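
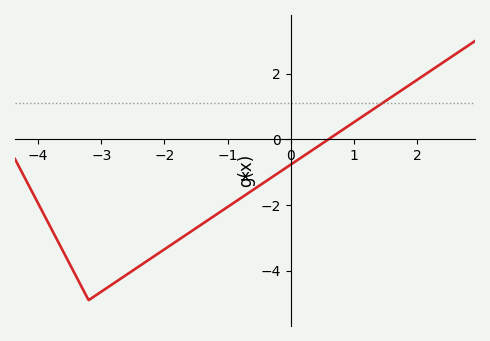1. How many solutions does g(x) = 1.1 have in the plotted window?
1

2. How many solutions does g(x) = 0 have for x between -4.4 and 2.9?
1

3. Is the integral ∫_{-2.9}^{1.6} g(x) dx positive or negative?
negative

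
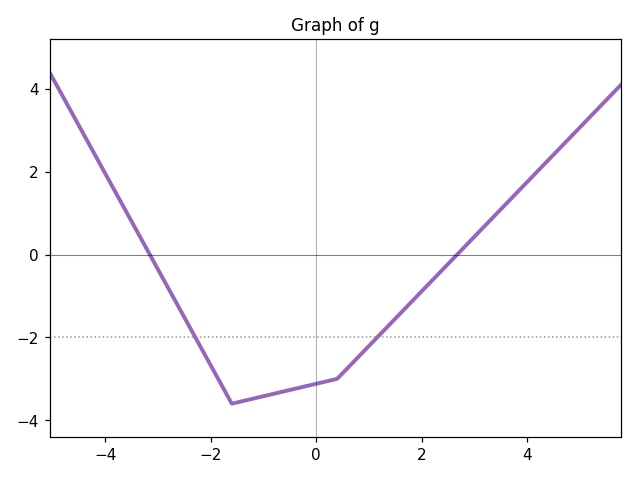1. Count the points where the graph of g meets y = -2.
2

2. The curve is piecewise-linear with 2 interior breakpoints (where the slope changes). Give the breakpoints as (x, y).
(-1.6, -3.6); (0.4, -3)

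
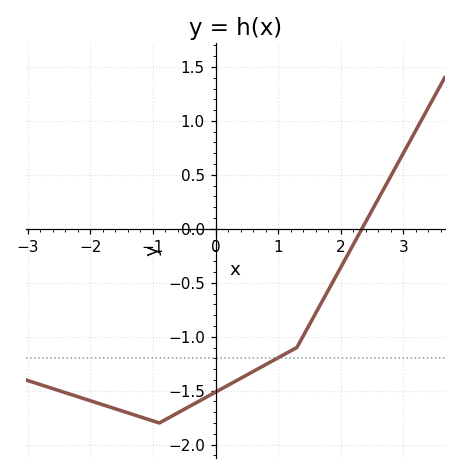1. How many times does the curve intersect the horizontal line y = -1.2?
1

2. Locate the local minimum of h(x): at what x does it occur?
-0.9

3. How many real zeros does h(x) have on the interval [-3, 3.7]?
1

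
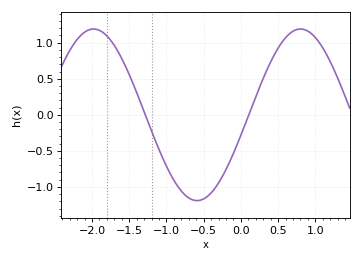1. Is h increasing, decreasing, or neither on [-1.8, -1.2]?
decreasing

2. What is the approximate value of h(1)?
1.05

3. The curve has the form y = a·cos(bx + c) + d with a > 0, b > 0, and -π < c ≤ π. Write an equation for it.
y = 1.19cos(2.3x - 1.8) + 0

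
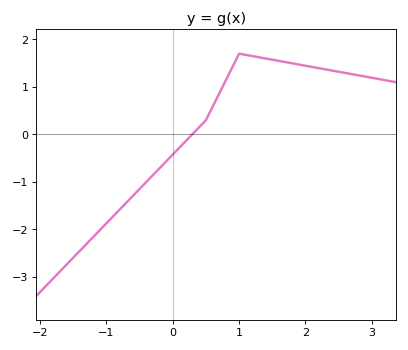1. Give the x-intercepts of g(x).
0.293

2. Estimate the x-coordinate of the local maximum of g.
1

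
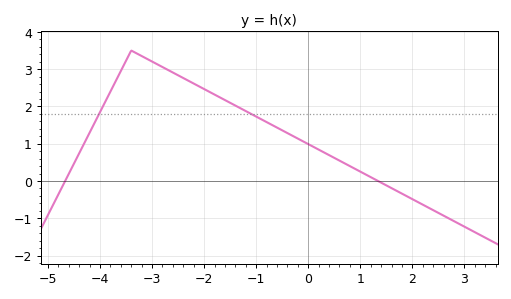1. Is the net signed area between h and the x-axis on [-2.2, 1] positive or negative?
positive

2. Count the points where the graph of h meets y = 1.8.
2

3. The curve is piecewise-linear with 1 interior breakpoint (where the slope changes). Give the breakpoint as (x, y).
(-3.4, 3.5)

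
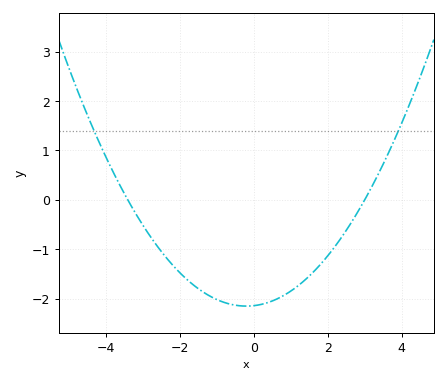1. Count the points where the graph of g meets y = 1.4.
2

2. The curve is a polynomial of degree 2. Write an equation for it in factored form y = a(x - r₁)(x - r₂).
y = 0.21(x + 3.4)(x - 3)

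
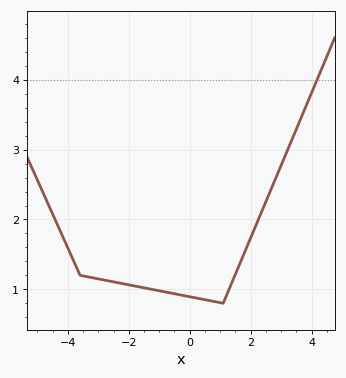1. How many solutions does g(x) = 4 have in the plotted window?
1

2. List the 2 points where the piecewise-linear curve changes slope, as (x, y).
(-3.6, 1.2); (1.1, 0.8)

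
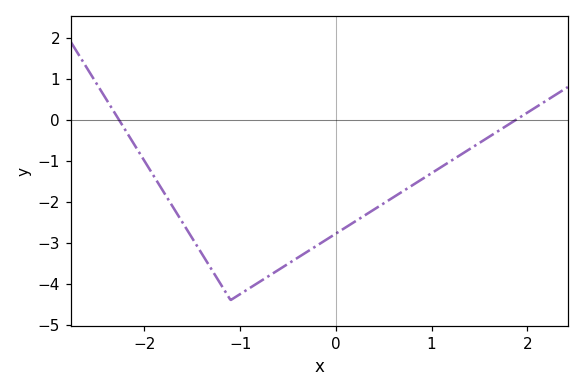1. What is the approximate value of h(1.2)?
-1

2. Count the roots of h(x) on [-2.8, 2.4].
2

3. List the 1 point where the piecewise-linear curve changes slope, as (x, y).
(-1.1, -4.4)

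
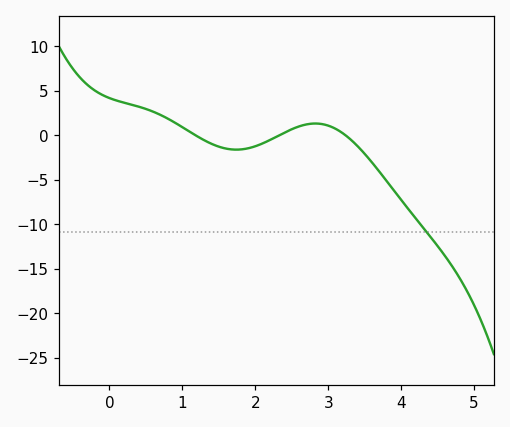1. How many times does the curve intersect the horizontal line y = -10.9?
1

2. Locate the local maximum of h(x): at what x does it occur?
2.82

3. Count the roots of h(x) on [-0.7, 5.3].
3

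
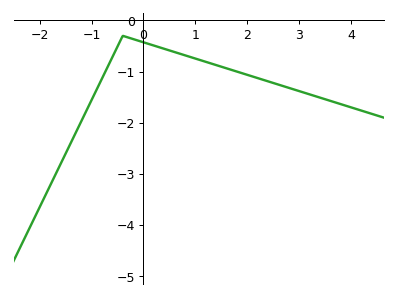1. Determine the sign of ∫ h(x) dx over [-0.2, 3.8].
negative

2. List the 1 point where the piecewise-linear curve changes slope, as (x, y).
(-0.4, -0.3)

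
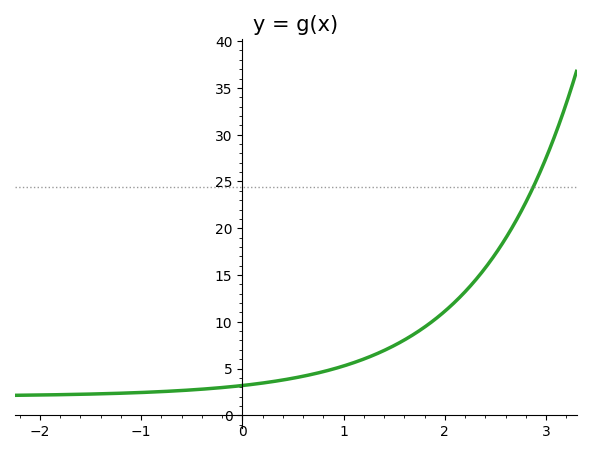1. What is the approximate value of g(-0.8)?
2.53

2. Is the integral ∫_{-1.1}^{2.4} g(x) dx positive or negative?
positive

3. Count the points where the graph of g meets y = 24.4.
1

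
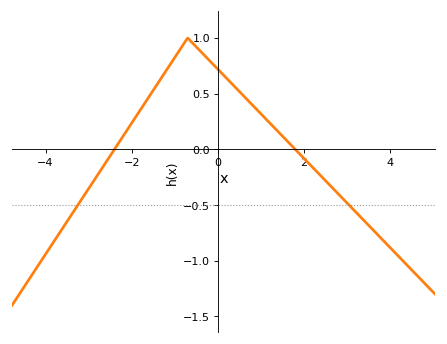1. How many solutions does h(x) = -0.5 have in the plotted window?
2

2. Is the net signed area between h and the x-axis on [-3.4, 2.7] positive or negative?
positive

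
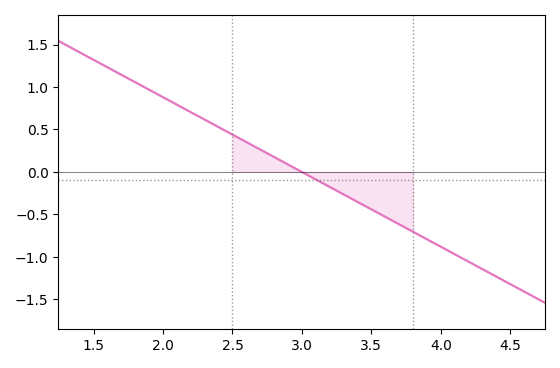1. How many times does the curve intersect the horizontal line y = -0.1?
1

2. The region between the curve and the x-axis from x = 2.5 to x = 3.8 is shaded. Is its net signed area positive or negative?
negative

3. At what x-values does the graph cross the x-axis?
3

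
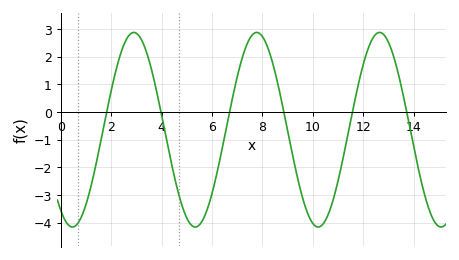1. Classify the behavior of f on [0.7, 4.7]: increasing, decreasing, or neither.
neither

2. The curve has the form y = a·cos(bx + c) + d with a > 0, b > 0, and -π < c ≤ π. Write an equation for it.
y = 3.52cos(1.29x + 2.54) - 0.64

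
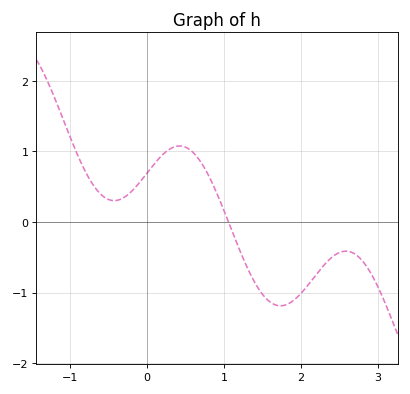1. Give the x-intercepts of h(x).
1.1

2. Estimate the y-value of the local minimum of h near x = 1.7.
-1.2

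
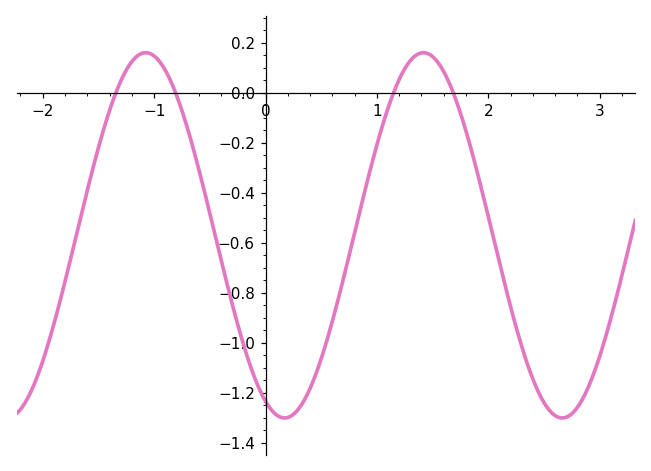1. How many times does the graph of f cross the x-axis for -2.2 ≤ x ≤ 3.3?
4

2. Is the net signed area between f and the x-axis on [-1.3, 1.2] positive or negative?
negative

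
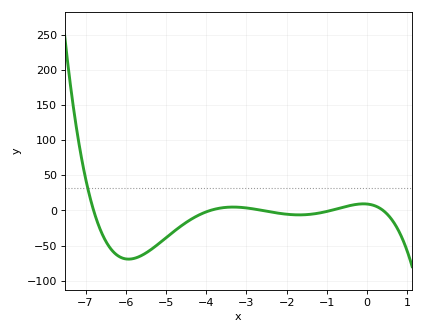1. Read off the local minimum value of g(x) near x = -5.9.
-69.3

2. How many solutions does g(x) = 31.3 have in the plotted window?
1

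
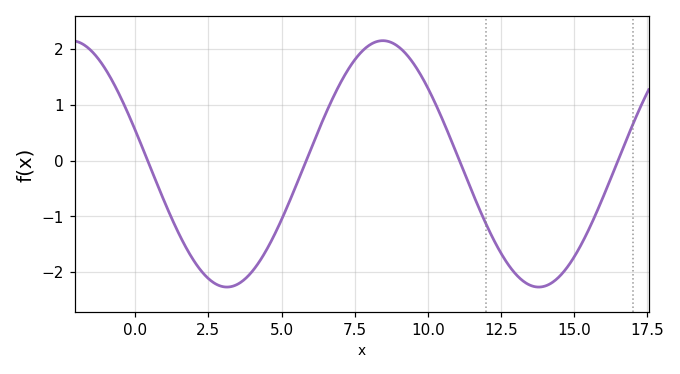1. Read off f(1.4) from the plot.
-1.2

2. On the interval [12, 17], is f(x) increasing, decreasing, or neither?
neither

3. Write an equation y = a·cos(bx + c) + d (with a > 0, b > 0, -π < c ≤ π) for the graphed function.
y = 2.21cos(0.59x + 1.3) - 0.06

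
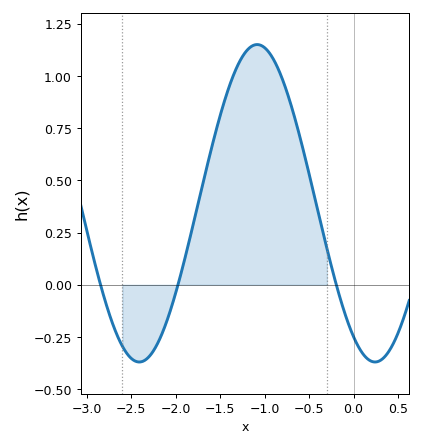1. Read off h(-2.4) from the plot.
-0.36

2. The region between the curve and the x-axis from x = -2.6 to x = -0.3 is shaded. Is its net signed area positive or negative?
positive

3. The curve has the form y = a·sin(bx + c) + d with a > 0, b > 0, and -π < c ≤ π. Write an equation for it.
y = 0.76sin(2.4x - 2.1) + 0.39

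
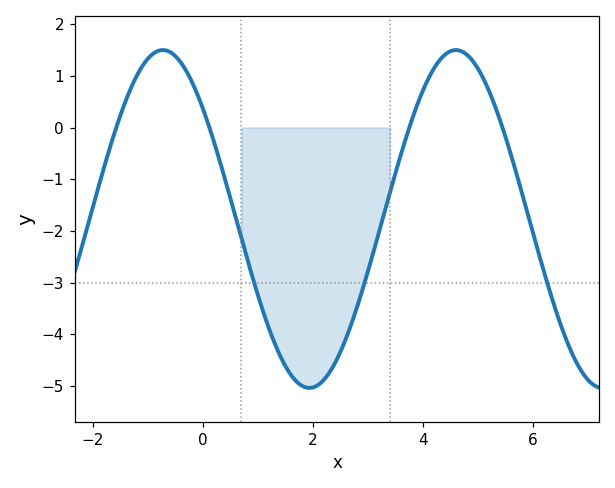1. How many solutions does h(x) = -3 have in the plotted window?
3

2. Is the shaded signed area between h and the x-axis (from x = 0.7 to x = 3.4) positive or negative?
negative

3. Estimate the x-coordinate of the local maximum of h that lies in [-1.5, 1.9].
-0.727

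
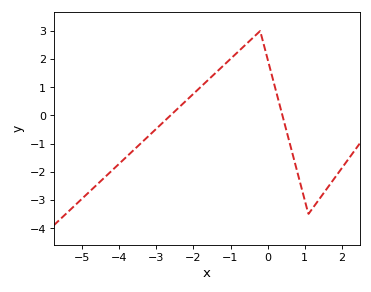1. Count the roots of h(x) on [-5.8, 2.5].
2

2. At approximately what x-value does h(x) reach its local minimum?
1.1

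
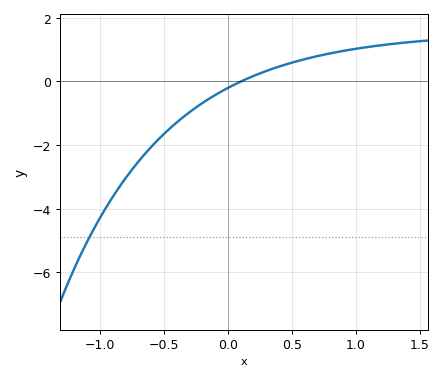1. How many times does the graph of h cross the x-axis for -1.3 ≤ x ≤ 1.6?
1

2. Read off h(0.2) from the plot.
0.166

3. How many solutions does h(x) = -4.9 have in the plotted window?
1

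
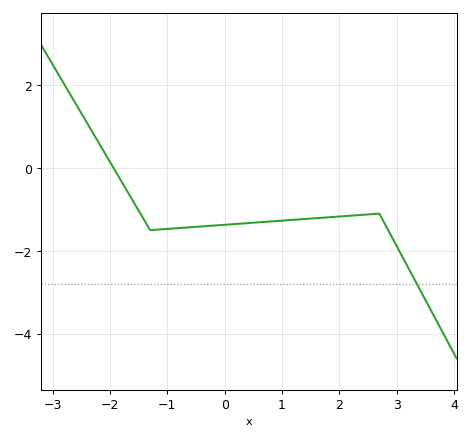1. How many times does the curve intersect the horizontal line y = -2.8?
1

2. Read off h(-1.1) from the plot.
-1.48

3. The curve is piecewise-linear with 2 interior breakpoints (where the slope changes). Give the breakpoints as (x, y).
(-1.3, -1.5); (2.7, -1.1)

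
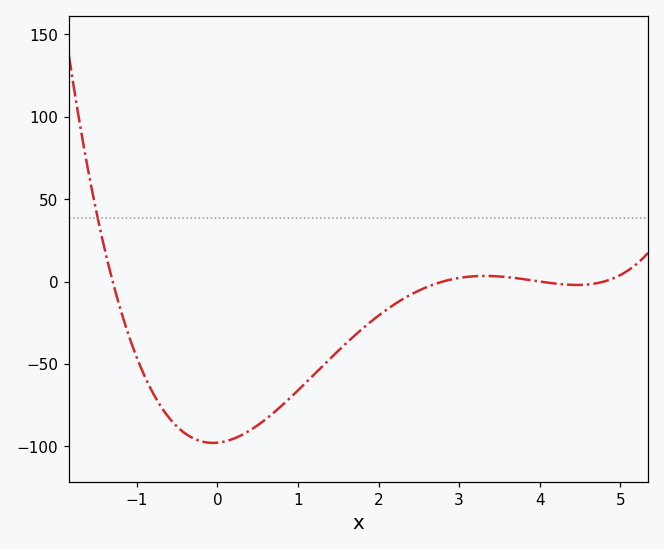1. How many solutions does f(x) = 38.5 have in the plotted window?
1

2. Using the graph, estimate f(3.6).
2.63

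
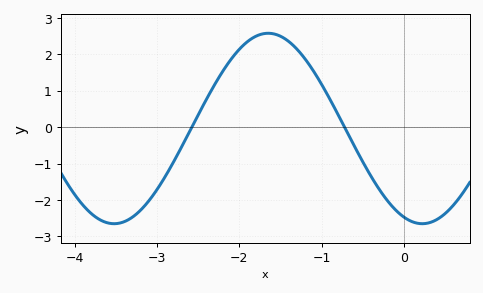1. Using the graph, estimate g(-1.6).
2.6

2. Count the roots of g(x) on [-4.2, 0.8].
2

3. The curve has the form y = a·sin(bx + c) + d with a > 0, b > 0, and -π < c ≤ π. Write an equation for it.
y = 2.61sin(1.7x - 1.9) - 0.04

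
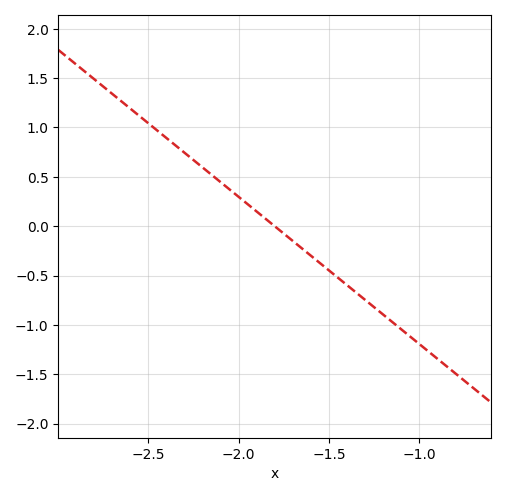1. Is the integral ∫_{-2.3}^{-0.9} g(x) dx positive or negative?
negative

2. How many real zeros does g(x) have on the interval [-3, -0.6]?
1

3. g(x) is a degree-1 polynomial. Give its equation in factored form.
y = -1.49(x + 1.8)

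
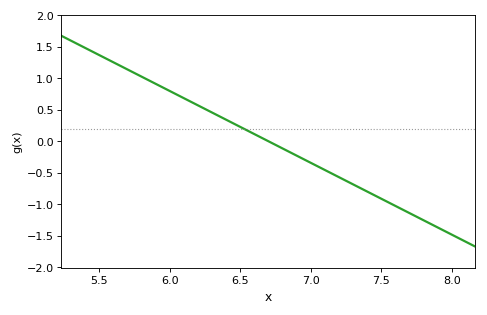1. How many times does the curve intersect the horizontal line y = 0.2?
1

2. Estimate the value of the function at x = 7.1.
-0.456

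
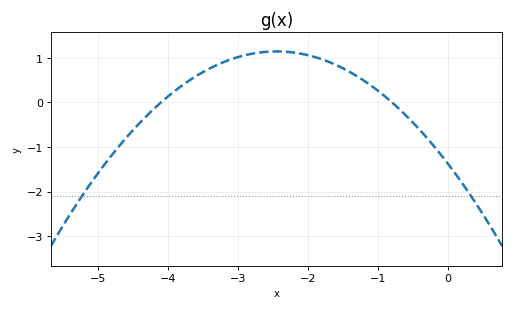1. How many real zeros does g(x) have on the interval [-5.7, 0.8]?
2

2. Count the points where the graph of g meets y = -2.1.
2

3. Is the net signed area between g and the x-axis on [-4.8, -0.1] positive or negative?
positive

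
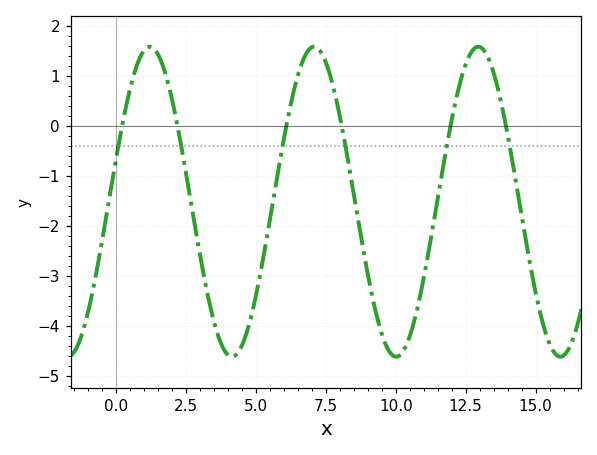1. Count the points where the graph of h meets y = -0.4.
6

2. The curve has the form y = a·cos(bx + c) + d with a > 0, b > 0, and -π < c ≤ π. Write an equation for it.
y = 3.1cos(1.07x - 1.29) - 1.52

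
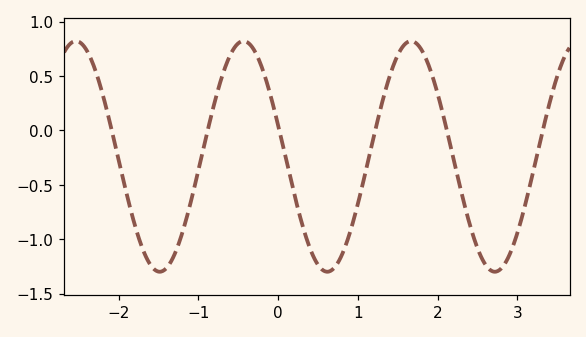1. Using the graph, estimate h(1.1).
-0.35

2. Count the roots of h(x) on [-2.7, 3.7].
6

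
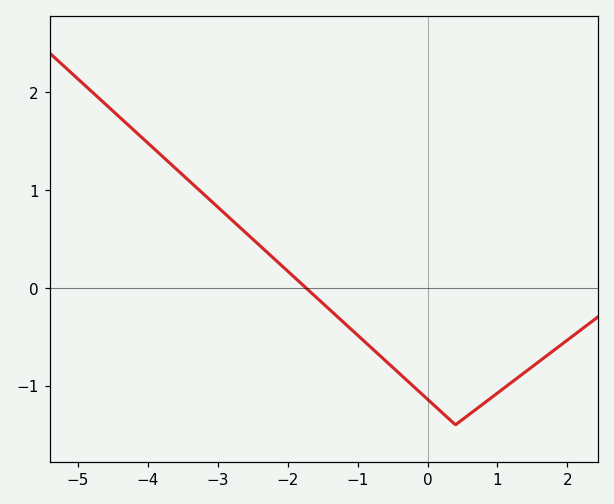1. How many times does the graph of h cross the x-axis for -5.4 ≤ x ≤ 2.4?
1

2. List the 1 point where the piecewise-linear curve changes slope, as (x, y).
(0.4, -1.4)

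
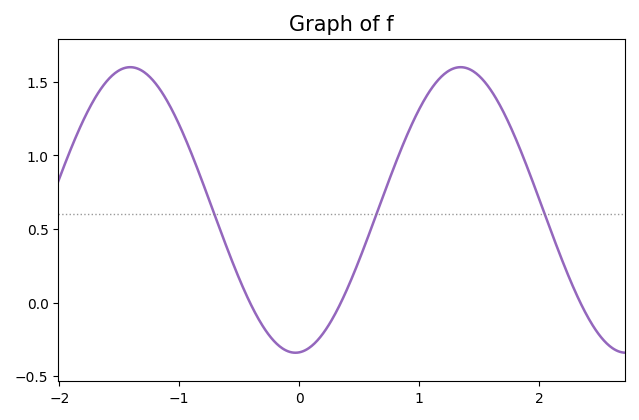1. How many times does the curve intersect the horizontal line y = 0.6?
3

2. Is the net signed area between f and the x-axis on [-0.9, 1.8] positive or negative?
positive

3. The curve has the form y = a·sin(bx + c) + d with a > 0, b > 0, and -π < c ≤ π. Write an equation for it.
y = 0.97sin(2.28x - 1.5) + 0.63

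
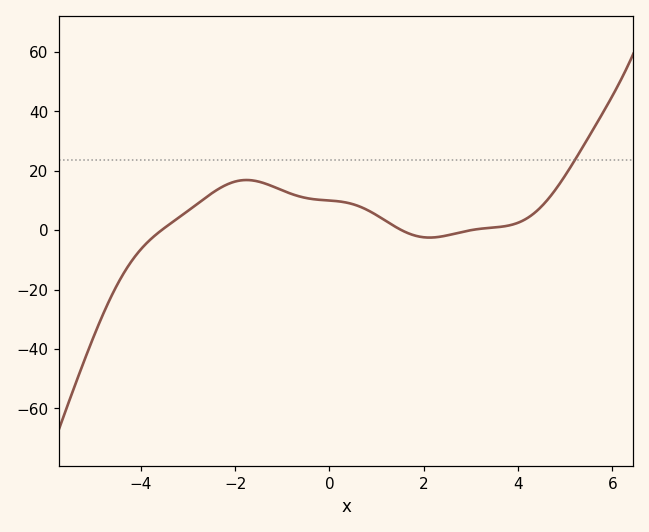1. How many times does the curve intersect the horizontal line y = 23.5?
1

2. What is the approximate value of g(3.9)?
1.95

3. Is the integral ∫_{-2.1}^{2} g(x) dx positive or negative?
positive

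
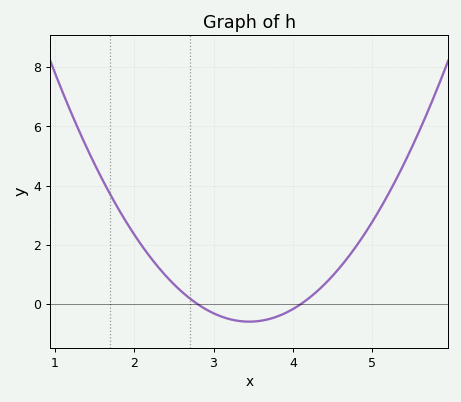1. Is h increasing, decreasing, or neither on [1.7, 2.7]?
decreasing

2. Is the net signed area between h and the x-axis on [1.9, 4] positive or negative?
positive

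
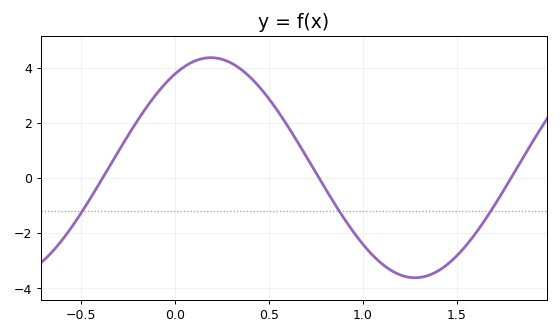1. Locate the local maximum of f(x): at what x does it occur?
0.2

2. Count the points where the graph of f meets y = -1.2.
3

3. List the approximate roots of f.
-0.4, 0.75, 1.8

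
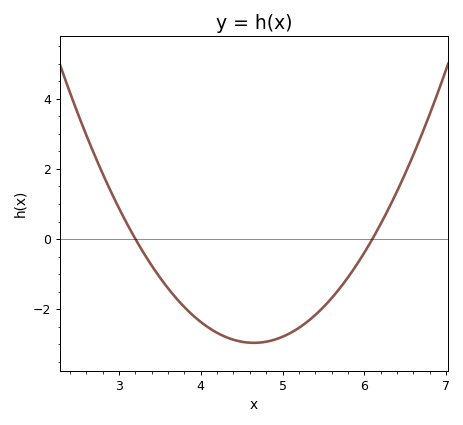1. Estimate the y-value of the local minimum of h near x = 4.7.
-2.96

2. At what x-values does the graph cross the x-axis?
3.2, 6.1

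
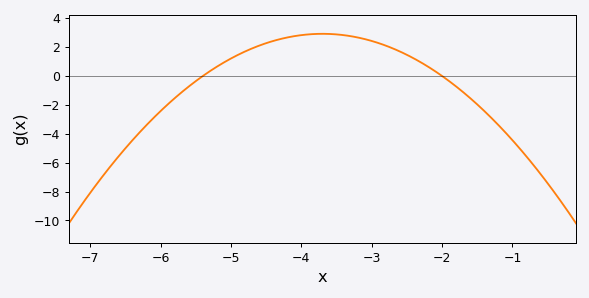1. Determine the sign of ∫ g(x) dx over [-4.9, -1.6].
positive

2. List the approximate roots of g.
-5.4, -2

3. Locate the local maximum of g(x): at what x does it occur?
-3.7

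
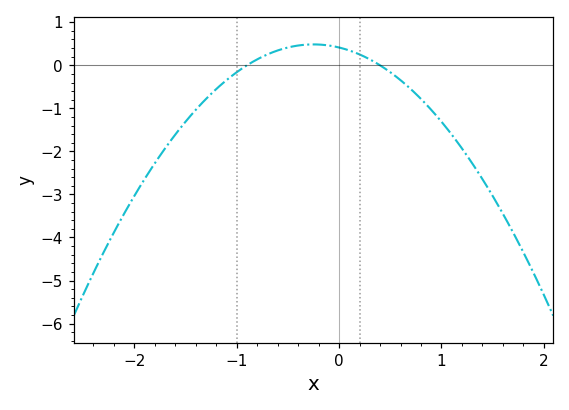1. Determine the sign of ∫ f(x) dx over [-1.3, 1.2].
negative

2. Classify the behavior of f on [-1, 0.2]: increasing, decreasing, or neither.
neither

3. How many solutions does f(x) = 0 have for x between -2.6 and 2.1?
2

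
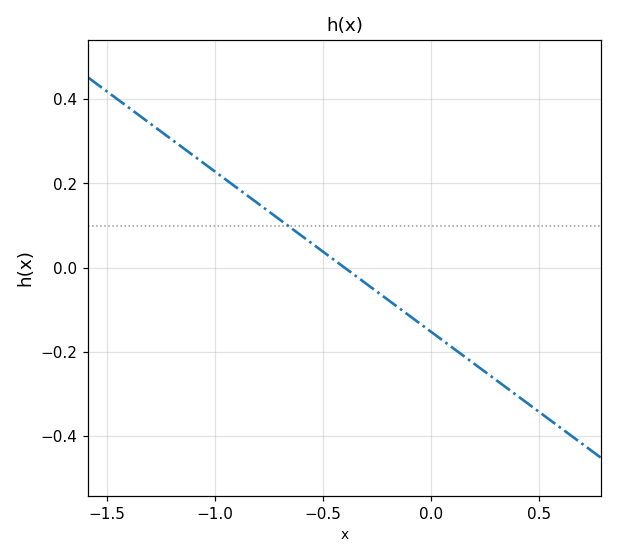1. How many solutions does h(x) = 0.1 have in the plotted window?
1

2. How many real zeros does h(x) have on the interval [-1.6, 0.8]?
1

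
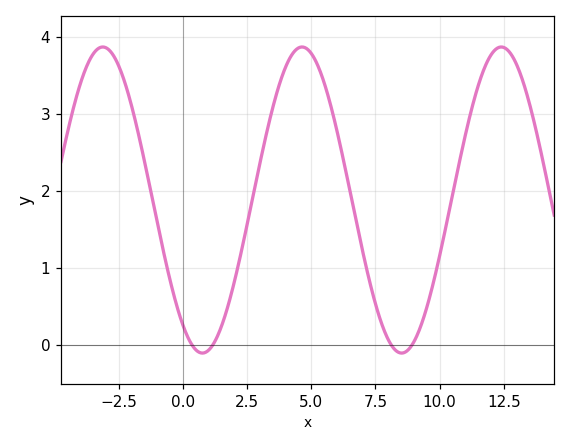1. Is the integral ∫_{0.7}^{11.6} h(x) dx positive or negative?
positive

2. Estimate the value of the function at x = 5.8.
3.06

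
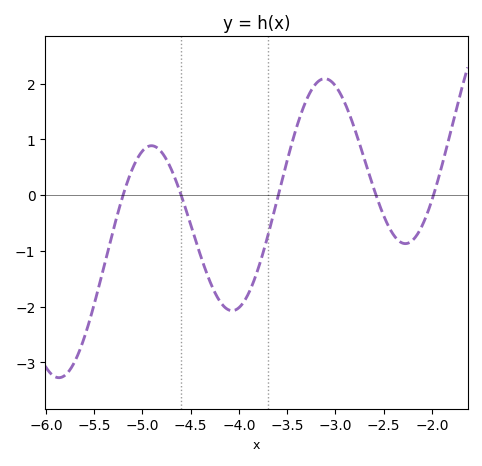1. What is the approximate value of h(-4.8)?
0.767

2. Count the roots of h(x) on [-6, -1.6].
5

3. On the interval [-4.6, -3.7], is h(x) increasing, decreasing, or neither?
neither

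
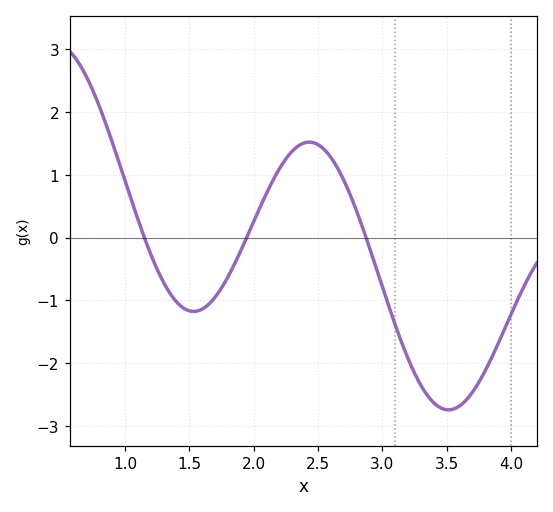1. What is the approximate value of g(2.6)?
1.3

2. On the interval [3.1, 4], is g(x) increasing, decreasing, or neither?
neither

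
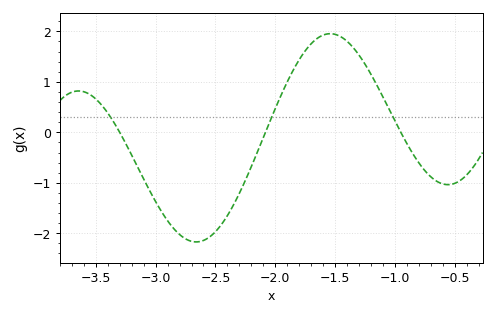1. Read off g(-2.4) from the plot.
-1.65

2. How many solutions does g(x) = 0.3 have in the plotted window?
3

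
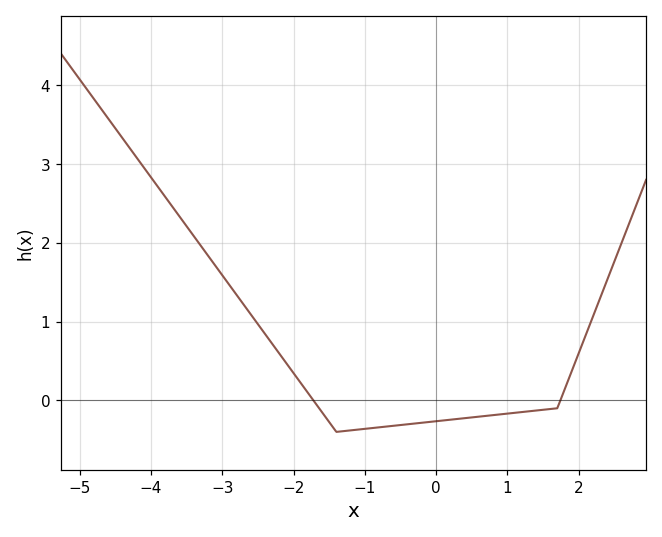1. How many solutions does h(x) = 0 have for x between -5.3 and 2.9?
2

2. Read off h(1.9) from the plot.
0.366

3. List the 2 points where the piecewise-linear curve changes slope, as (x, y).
(-1.4, -0.4); (1.7, -0.1)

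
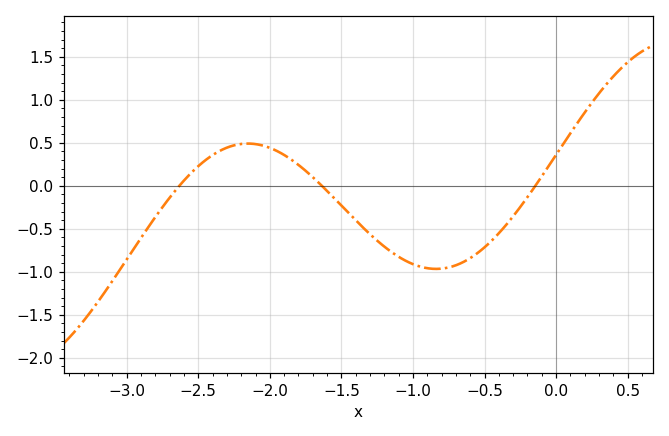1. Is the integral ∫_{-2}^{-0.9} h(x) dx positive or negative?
negative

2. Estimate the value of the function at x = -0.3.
-0.355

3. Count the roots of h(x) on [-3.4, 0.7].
3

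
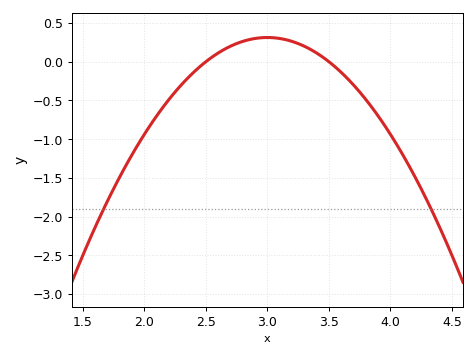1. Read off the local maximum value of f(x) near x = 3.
0.3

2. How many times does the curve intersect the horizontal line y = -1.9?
2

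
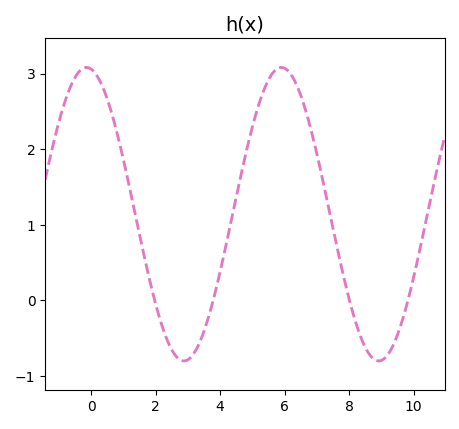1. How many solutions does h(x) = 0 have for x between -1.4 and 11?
4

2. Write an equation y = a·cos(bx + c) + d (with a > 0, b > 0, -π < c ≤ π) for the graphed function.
y = 1.94cos(1.04x + 0.15) + 1.14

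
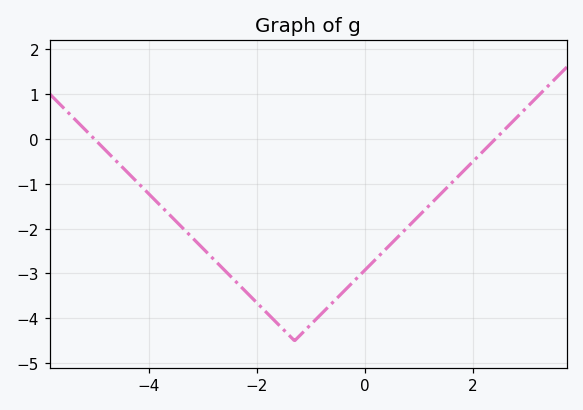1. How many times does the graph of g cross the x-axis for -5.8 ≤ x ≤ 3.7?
2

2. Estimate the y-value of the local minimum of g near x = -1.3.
-4.5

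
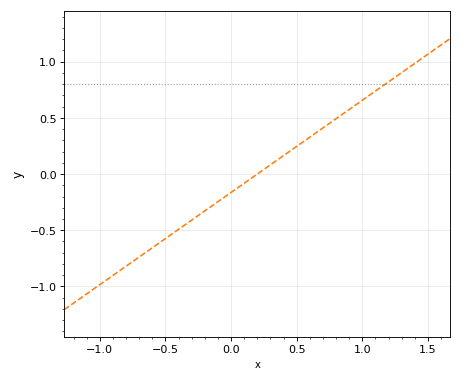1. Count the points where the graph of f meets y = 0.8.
1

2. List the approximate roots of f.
0.2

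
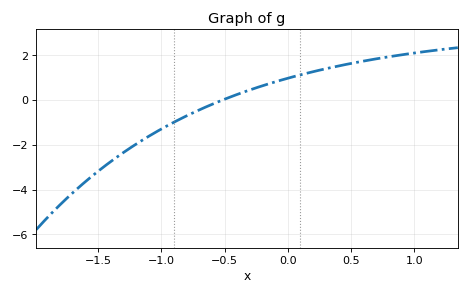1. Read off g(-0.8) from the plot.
-0.702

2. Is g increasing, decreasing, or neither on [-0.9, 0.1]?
increasing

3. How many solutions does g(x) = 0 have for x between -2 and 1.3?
1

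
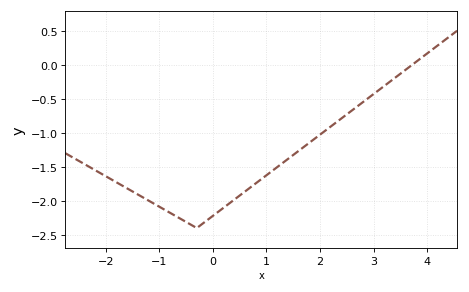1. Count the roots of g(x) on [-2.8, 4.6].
1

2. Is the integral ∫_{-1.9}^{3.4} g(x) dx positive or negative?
negative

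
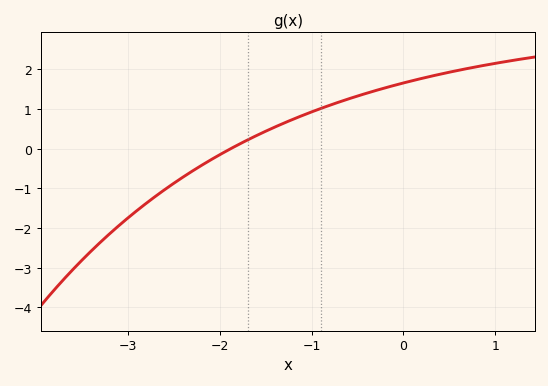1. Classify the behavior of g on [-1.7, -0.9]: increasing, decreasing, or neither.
increasing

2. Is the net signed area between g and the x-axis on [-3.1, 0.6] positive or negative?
positive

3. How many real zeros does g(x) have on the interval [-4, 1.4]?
1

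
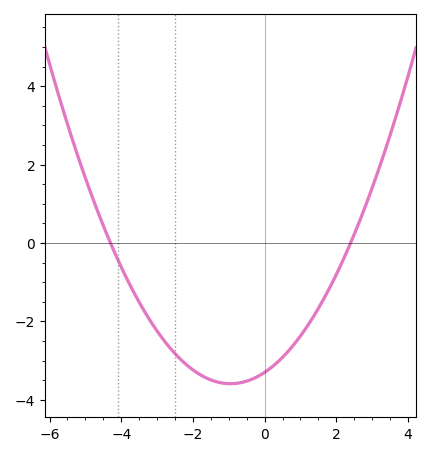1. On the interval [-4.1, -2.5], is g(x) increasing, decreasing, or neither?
decreasing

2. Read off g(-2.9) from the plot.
-2.37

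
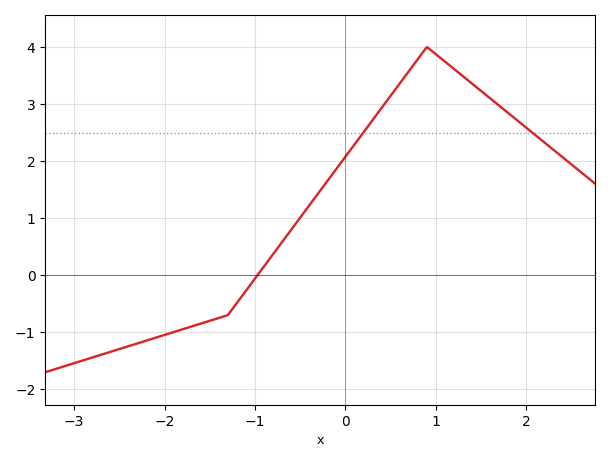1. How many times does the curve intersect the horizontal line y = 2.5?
2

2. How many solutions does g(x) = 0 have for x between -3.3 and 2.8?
1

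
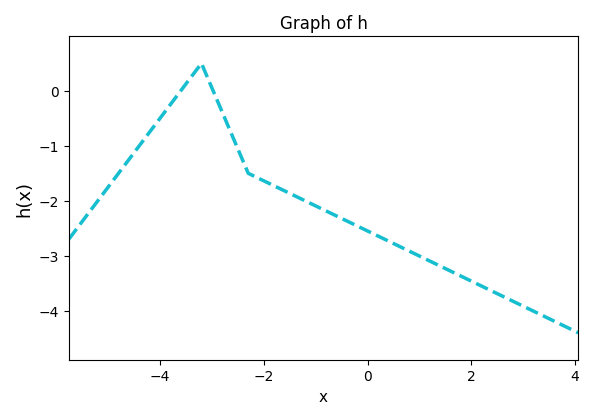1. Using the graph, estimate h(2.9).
-3.87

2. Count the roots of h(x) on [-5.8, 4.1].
2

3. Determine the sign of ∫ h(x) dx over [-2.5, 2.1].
negative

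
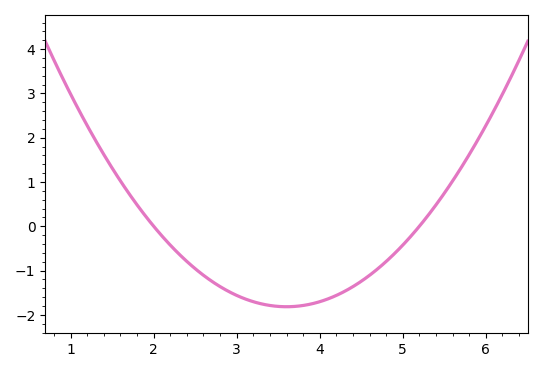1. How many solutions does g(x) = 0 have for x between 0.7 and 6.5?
2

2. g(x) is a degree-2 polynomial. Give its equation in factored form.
y = 0.71(x - 2)(x - 5.2)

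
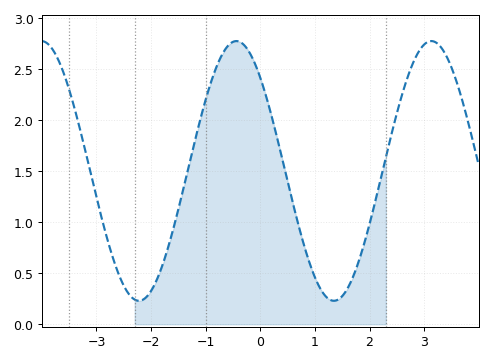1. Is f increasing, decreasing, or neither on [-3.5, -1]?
neither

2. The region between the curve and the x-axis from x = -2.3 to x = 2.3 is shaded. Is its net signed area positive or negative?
positive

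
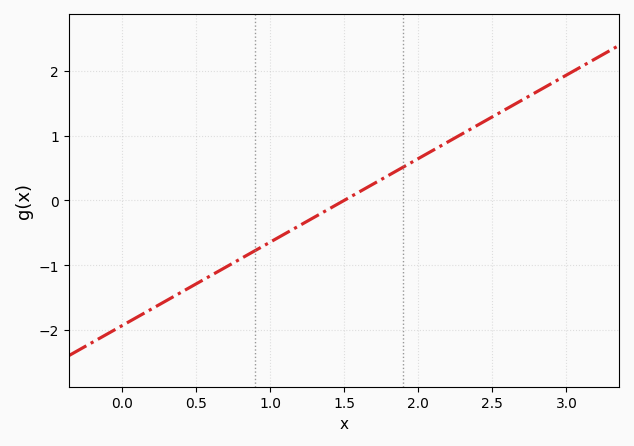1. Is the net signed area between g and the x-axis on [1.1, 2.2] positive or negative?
positive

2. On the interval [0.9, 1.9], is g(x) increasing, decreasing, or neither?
increasing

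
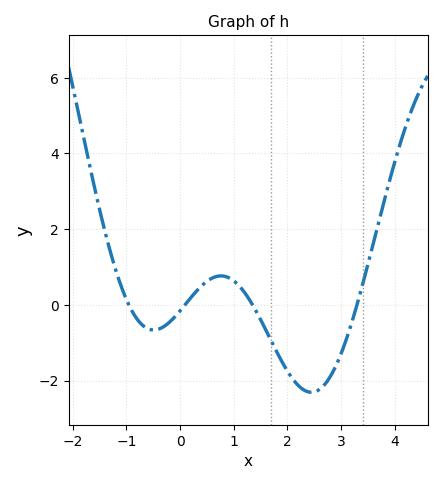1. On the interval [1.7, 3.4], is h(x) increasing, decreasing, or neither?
neither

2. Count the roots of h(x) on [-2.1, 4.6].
4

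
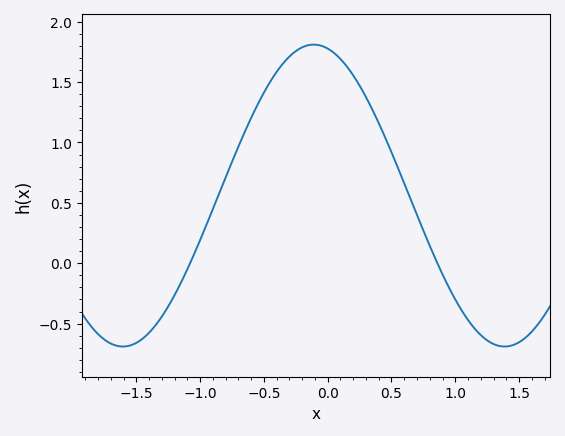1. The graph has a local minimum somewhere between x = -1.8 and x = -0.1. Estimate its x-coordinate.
-1.6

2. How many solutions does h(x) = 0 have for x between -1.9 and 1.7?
2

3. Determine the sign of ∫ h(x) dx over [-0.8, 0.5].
positive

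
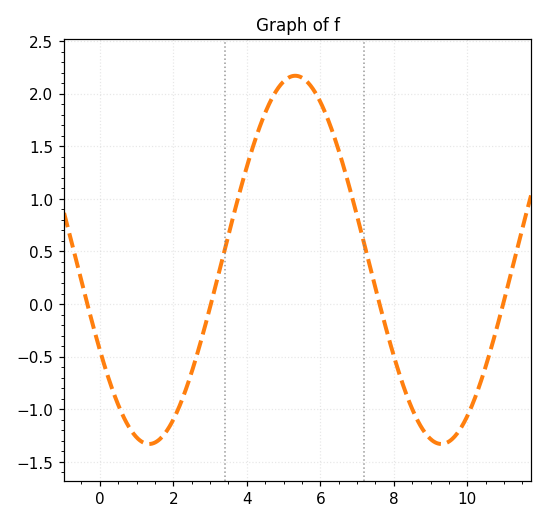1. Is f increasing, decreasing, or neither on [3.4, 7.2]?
neither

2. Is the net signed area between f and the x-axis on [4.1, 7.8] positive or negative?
positive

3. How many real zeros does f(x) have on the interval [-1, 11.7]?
4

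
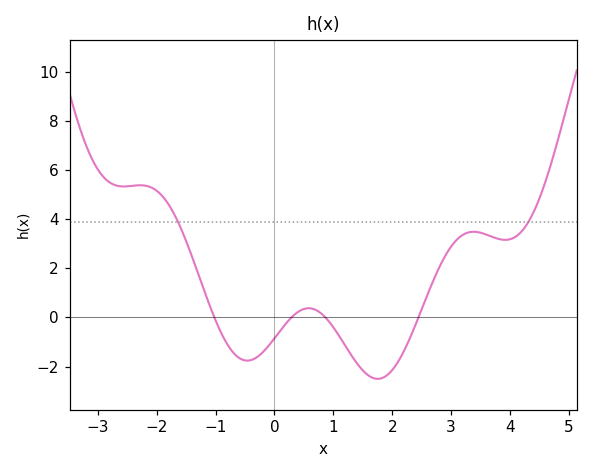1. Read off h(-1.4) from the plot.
2.4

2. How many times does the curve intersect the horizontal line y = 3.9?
2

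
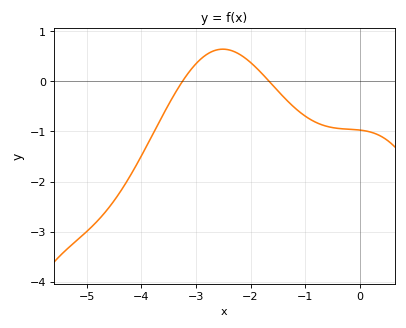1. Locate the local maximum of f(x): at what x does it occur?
-2.5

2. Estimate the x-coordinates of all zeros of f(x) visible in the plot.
-3.2, -1.7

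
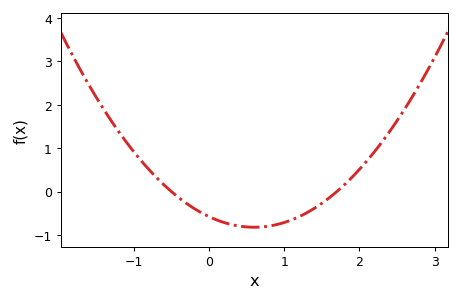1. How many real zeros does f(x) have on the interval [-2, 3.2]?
2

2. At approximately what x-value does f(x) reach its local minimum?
0.6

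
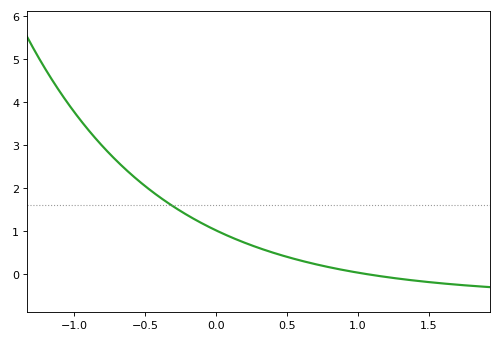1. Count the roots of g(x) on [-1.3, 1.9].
1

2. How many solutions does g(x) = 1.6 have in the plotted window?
1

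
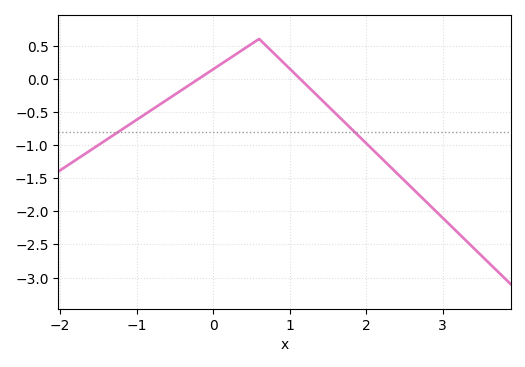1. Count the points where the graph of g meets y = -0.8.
2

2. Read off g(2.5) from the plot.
-1.55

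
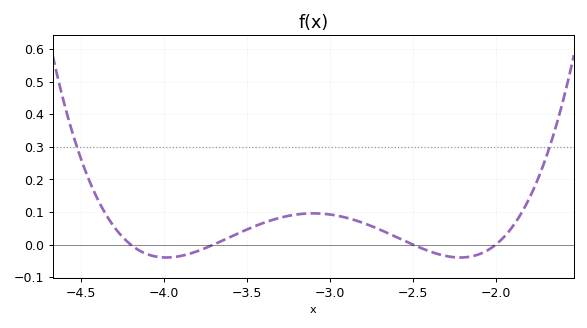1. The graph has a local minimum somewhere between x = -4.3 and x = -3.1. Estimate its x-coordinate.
-3.99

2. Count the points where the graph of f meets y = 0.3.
2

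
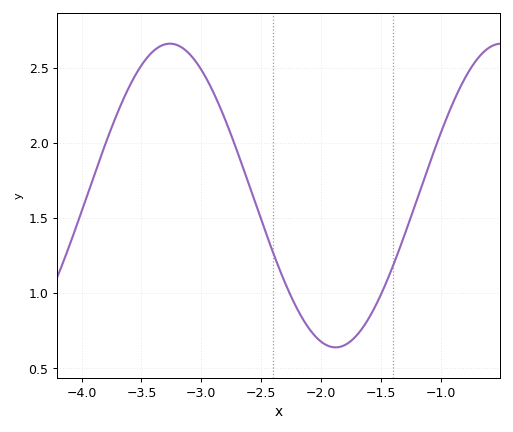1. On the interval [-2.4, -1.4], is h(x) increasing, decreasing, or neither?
neither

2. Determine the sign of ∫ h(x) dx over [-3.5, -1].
positive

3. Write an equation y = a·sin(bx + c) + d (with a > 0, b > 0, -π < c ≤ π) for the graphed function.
y = 1.01sin(2.27x + 2.69) + 1.65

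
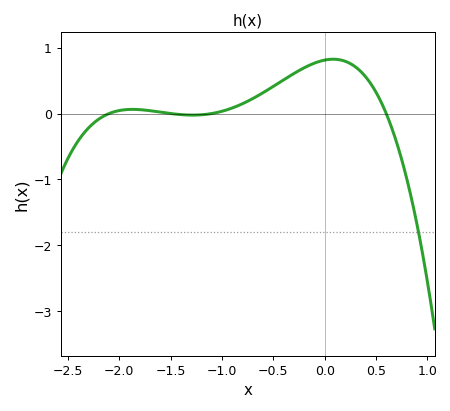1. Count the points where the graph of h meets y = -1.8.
1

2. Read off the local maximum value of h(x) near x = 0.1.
0.824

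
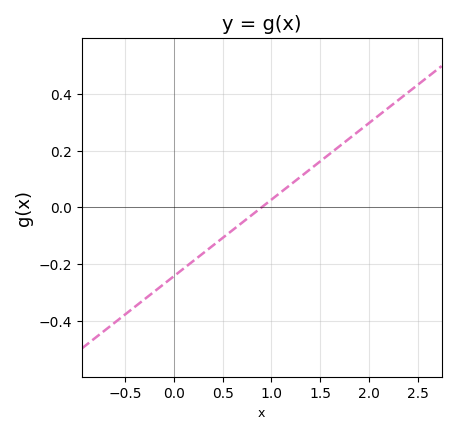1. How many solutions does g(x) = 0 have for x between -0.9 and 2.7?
1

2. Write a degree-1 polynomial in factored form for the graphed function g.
y = 0.27(x - 0.9)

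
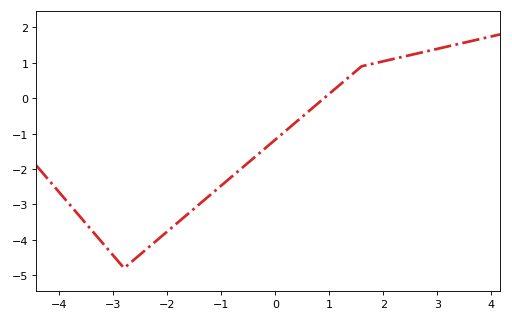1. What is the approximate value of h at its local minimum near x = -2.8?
-4.8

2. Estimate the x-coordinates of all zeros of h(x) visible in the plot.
0.905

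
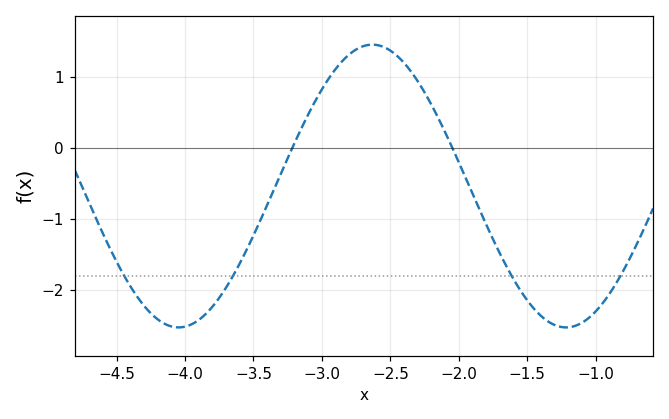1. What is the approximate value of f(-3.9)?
-2.4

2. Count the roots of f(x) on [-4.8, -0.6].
2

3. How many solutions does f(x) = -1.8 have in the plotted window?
4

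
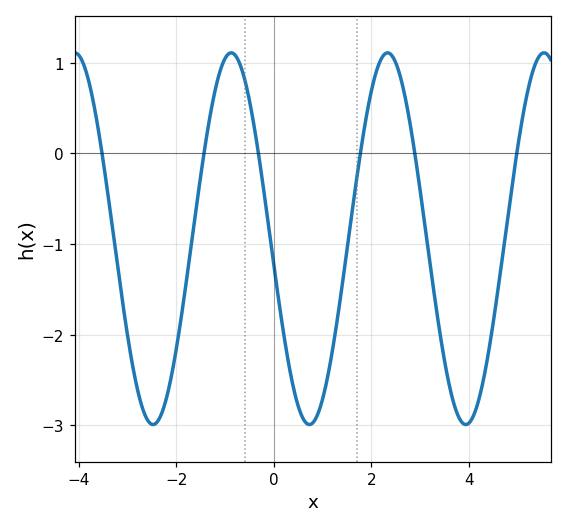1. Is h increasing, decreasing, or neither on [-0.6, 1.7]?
neither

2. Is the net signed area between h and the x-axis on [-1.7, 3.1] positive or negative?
negative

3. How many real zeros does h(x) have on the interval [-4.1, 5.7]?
6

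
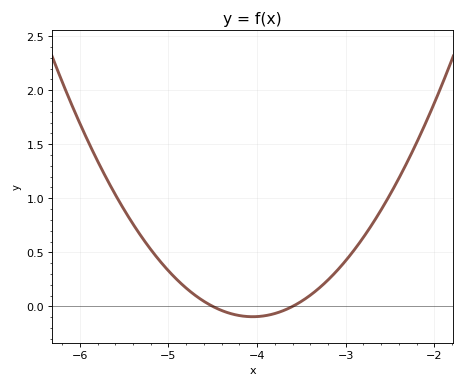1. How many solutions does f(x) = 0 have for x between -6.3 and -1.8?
2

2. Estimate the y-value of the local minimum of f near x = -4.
-0.1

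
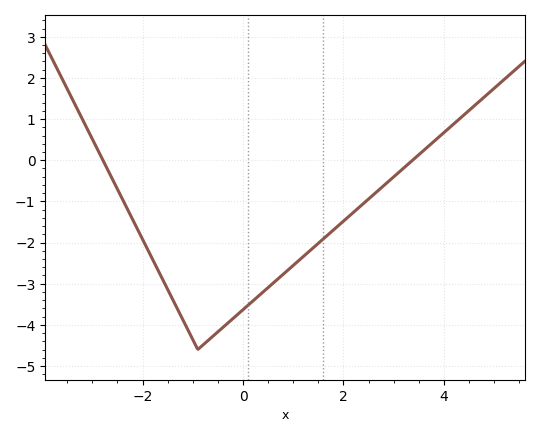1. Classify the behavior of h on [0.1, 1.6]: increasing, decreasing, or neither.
increasing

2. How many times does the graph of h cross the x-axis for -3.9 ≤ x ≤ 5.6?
2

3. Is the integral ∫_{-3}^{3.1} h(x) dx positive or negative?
negative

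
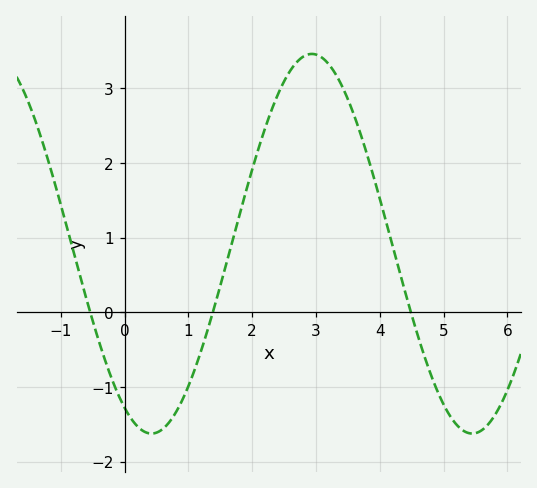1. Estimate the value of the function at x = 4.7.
-0.6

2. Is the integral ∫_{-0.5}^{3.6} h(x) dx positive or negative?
positive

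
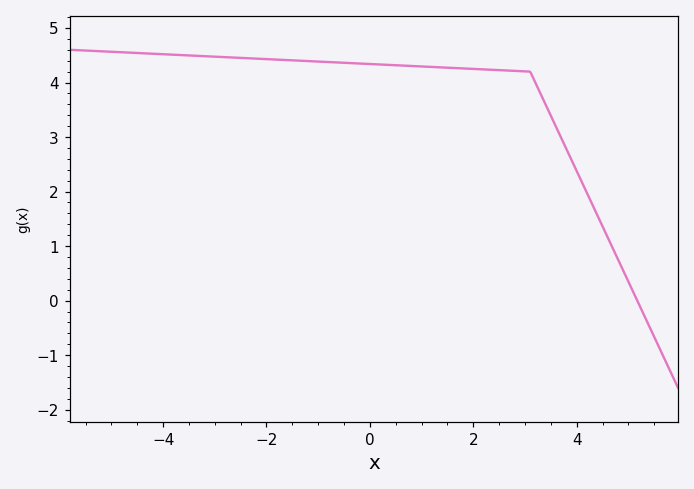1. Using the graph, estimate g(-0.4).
4.4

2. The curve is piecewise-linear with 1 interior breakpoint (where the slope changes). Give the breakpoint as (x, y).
(3.1, 4.2)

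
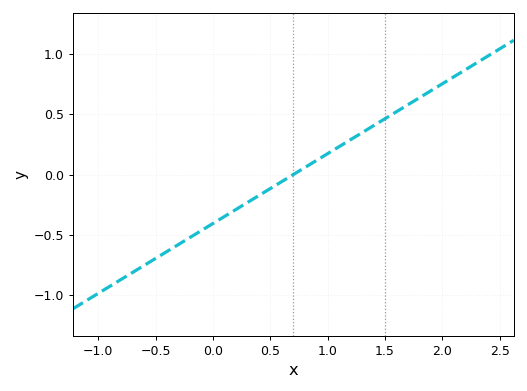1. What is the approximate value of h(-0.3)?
-0.6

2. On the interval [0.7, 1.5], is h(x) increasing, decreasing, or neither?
increasing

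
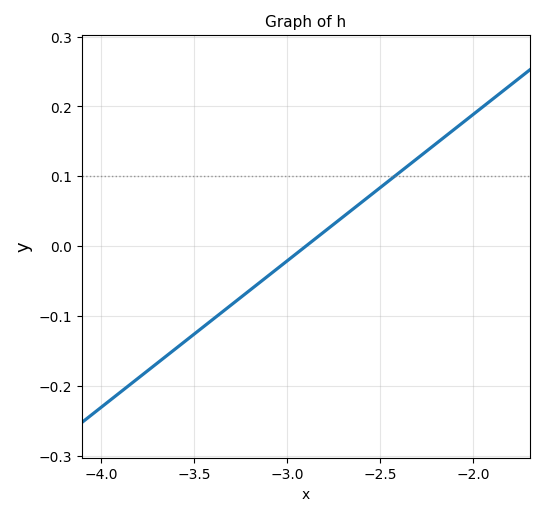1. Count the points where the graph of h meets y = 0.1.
1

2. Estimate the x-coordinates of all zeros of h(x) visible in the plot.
-2.9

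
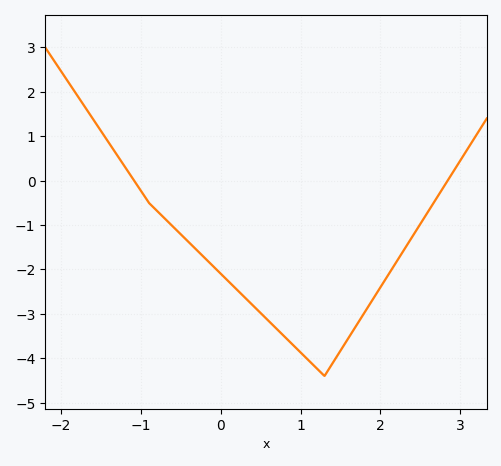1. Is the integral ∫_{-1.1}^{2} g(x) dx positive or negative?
negative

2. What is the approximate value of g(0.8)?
-3.51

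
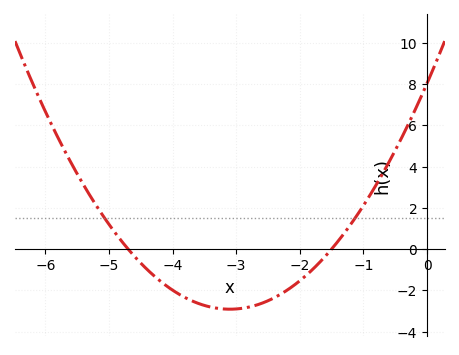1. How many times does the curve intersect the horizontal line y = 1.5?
2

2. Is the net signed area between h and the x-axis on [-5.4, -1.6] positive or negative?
negative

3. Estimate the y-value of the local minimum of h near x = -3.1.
-2.92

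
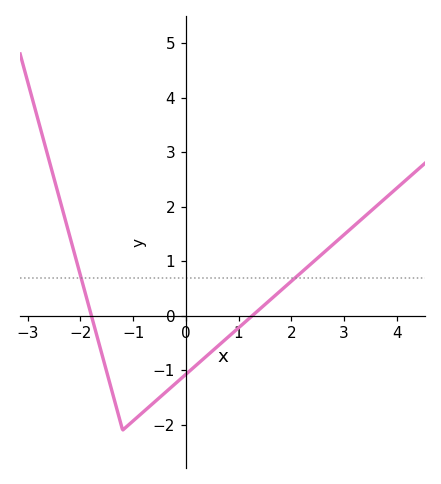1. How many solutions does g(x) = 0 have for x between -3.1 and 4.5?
2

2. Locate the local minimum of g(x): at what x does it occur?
-1.2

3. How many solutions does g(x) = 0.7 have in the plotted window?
2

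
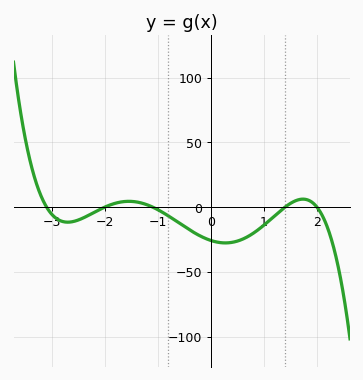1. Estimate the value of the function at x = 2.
0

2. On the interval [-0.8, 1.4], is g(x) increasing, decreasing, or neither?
neither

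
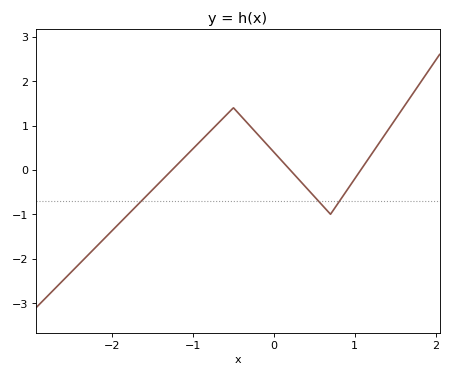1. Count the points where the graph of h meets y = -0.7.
3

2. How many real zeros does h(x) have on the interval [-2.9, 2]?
3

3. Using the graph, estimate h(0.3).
-0.2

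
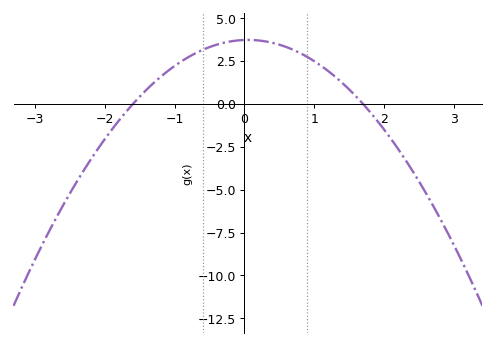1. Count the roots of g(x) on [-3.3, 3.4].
2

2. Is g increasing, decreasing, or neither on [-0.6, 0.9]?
neither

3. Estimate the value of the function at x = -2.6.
-5.89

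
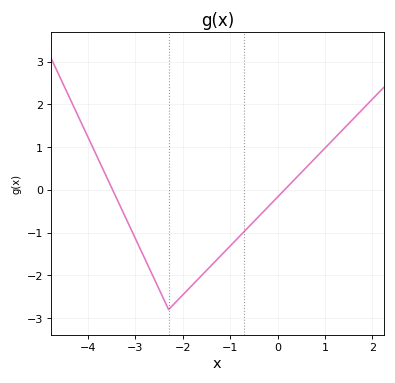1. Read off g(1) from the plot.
0.98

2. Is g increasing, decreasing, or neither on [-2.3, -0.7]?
increasing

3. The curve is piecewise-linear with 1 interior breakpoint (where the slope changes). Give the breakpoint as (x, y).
(-2.3, -2.8)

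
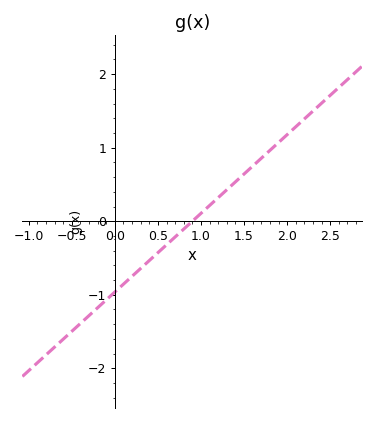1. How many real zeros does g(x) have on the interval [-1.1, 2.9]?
1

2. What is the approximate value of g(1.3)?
0.4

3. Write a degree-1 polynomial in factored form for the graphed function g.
y = 1.07(x - 0.9)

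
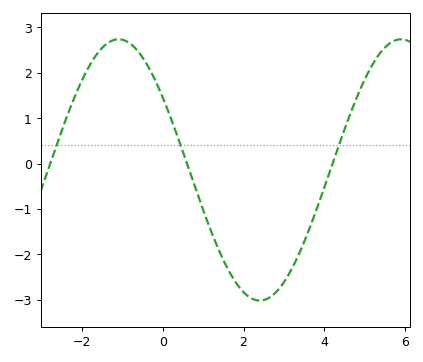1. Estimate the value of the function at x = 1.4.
-1.9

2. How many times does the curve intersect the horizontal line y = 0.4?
3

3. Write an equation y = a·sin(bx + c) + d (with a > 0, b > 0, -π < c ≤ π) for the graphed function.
y = 2.88sin(0.9x + 2.6) - 0.14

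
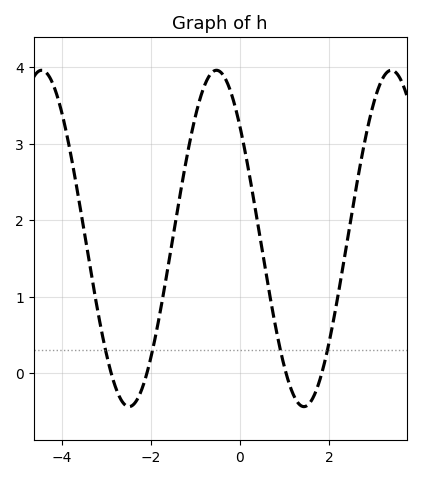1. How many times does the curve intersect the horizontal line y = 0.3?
4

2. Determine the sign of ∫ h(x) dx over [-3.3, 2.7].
positive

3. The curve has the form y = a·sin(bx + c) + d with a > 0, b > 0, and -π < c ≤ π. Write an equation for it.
y = 2.2sin(1.6x + 2.4) + 1.76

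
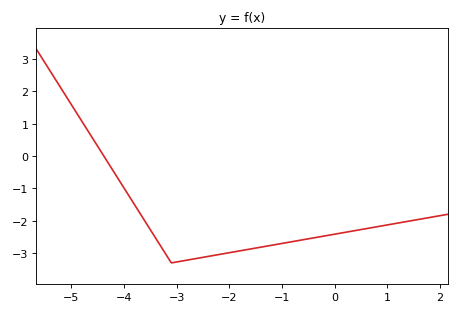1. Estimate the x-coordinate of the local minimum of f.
-3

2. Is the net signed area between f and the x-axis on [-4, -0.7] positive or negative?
negative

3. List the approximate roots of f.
-4.4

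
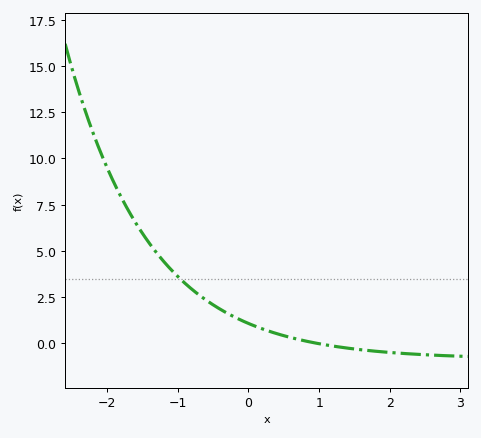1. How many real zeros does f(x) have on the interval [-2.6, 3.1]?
1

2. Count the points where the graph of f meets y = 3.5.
1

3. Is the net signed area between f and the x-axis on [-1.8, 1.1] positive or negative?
positive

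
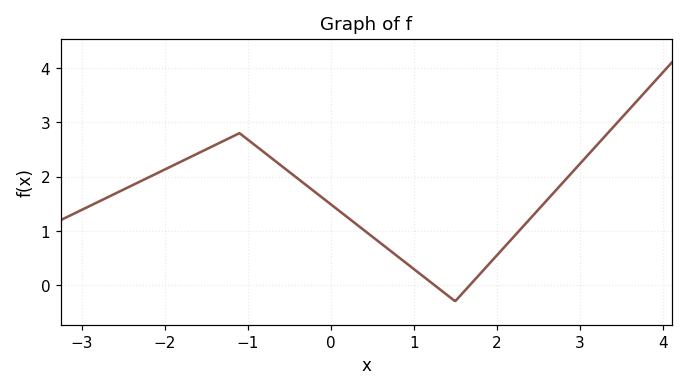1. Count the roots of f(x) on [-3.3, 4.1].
2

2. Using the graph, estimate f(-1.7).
2.4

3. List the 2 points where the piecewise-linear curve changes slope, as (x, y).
(-1.1, 2.8); (1.5, -0.3)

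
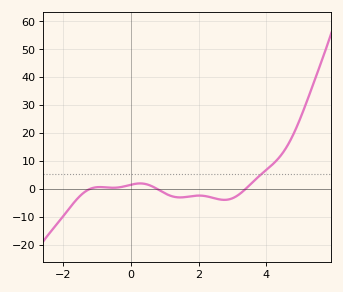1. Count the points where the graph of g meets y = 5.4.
1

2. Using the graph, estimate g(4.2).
9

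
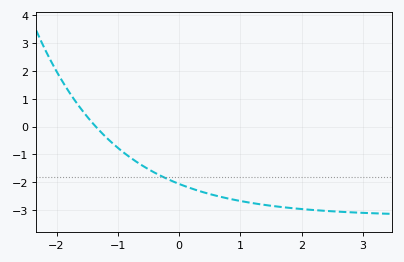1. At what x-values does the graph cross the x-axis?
-1.4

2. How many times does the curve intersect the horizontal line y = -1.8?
1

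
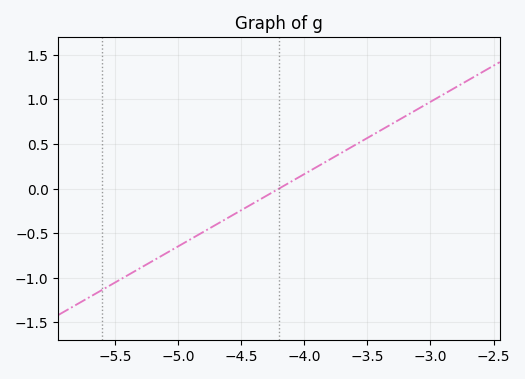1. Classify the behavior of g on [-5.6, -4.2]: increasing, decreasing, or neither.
increasing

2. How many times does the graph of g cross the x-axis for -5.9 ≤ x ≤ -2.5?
1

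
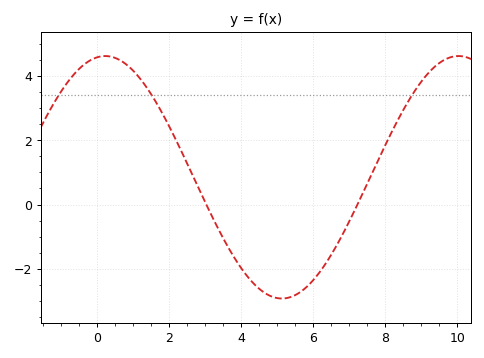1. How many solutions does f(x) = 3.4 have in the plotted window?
3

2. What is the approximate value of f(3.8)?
-1.65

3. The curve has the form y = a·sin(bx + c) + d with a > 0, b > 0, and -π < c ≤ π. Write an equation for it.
y = 3.78sin(0.64x + 1.43) + 0.85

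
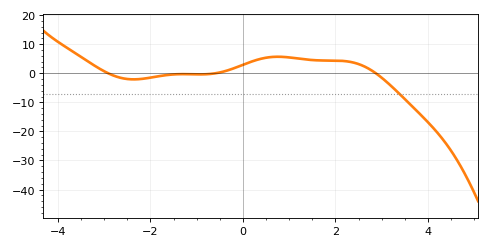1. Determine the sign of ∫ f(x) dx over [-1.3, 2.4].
positive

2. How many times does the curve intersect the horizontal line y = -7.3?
1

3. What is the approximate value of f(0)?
3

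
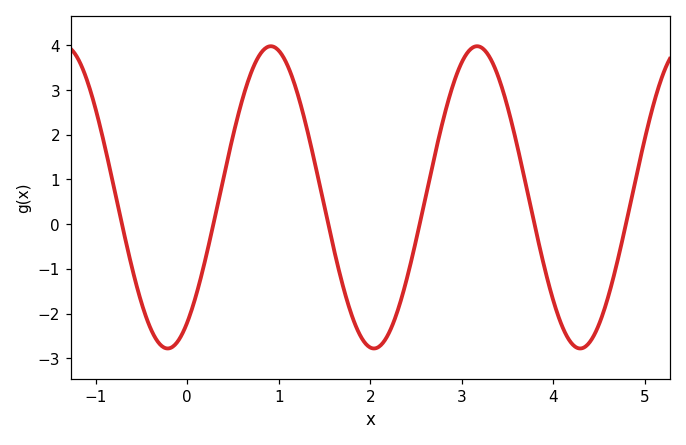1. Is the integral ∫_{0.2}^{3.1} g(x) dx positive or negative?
positive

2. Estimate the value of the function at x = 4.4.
-2.63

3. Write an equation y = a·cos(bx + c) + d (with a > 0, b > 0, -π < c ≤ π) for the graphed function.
y = 3.38cos(2.79x - 2.55) + 0.6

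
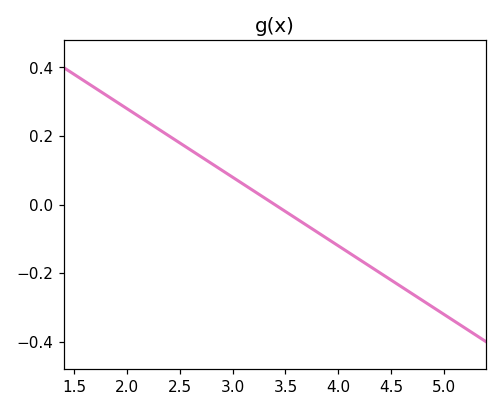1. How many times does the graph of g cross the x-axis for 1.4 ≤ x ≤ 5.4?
1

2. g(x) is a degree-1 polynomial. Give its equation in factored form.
y = -0.2(x - 3.4)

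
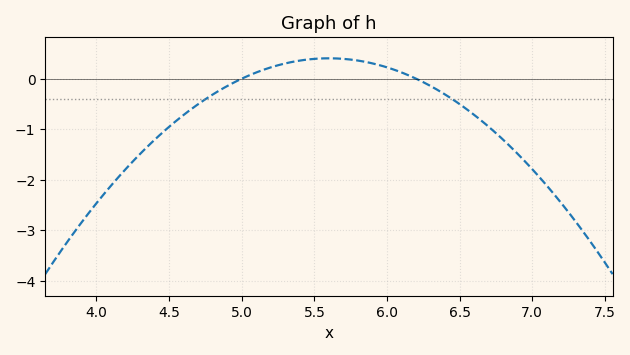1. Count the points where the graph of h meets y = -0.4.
2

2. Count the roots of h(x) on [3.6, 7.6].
2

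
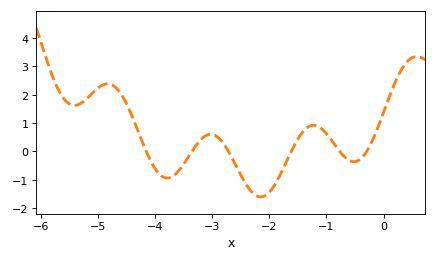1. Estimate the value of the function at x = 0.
1.38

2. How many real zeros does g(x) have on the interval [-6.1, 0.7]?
6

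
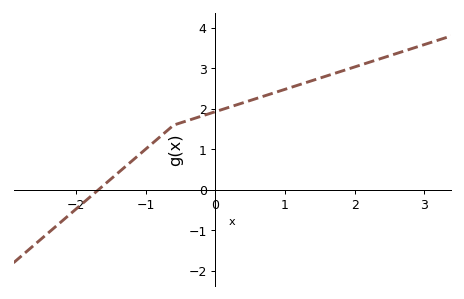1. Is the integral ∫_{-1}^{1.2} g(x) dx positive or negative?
positive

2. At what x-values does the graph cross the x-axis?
-1.68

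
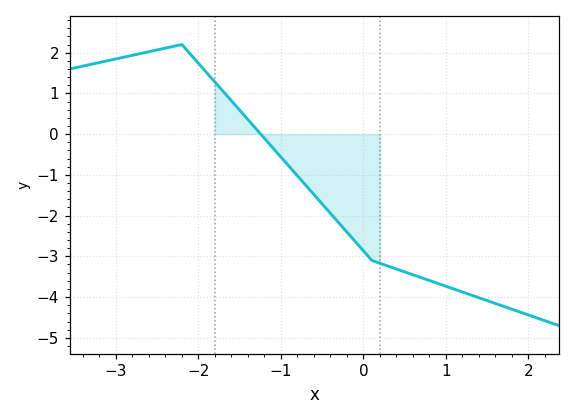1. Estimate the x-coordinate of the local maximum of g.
-2.2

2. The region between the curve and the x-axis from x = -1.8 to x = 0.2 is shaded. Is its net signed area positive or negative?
negative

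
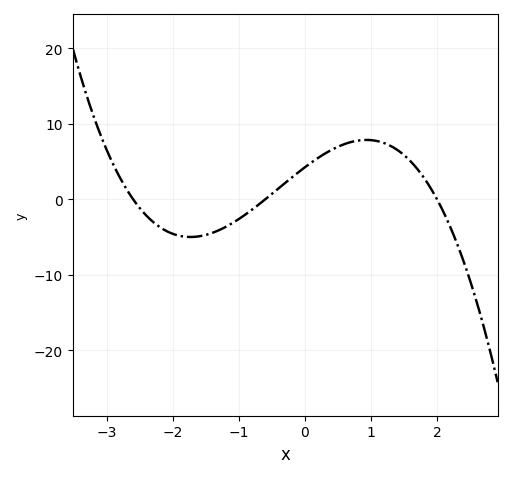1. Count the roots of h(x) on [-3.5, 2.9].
3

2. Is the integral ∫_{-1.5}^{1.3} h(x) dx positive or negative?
positive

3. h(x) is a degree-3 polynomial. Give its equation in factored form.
y = -1.36(x + 2.6)(x + 0.6)(x - 2)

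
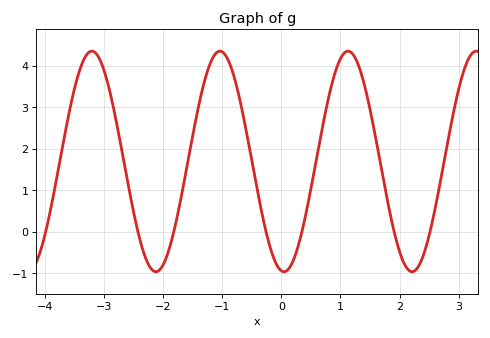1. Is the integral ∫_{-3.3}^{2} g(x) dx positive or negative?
positive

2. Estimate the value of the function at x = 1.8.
0.7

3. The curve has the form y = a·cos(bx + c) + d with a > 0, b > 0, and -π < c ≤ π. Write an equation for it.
y = 2.66cos(2.9x + 3) + 1.69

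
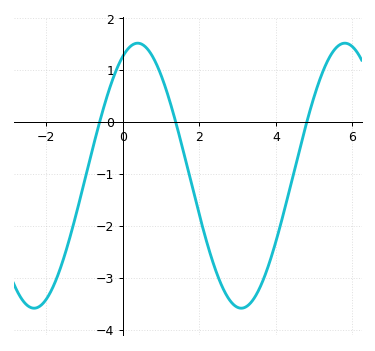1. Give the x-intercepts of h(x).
-0.605, 1.38, 4.81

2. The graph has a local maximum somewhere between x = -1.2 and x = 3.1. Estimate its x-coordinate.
0.386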